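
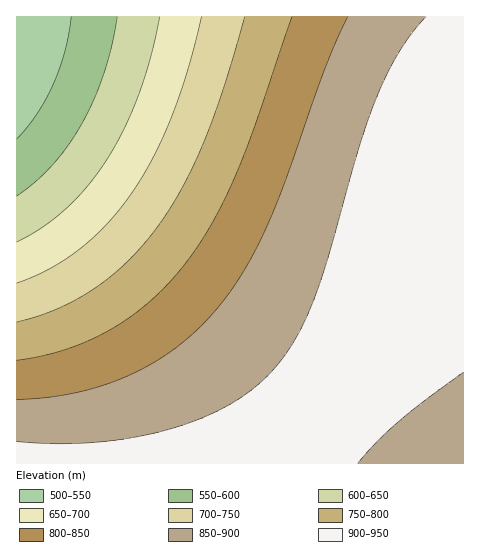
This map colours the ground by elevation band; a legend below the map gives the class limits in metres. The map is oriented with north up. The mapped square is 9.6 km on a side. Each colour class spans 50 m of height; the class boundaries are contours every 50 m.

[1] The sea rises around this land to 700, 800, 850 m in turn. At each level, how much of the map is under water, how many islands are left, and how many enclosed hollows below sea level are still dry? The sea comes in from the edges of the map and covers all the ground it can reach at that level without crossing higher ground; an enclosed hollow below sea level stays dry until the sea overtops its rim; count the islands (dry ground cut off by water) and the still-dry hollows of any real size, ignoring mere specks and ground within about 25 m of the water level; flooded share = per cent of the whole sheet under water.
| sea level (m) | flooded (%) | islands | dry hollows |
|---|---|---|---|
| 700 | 17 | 0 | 0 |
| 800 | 34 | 0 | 0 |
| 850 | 46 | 0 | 0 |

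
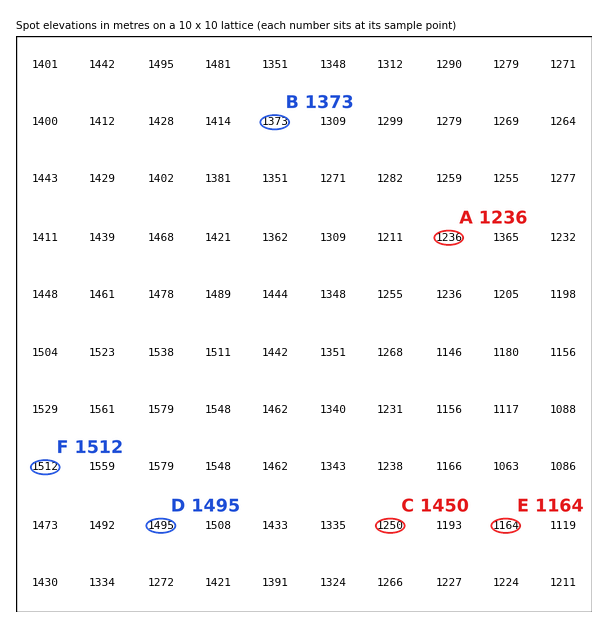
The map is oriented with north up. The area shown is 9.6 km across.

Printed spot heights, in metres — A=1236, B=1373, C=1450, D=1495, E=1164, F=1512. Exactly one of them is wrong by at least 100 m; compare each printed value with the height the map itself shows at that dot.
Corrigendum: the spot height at C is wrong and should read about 1250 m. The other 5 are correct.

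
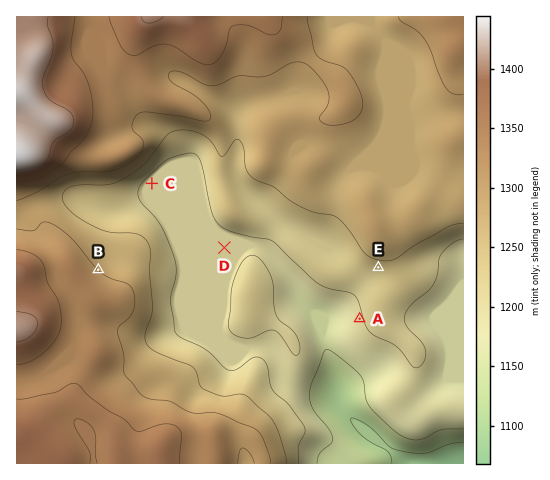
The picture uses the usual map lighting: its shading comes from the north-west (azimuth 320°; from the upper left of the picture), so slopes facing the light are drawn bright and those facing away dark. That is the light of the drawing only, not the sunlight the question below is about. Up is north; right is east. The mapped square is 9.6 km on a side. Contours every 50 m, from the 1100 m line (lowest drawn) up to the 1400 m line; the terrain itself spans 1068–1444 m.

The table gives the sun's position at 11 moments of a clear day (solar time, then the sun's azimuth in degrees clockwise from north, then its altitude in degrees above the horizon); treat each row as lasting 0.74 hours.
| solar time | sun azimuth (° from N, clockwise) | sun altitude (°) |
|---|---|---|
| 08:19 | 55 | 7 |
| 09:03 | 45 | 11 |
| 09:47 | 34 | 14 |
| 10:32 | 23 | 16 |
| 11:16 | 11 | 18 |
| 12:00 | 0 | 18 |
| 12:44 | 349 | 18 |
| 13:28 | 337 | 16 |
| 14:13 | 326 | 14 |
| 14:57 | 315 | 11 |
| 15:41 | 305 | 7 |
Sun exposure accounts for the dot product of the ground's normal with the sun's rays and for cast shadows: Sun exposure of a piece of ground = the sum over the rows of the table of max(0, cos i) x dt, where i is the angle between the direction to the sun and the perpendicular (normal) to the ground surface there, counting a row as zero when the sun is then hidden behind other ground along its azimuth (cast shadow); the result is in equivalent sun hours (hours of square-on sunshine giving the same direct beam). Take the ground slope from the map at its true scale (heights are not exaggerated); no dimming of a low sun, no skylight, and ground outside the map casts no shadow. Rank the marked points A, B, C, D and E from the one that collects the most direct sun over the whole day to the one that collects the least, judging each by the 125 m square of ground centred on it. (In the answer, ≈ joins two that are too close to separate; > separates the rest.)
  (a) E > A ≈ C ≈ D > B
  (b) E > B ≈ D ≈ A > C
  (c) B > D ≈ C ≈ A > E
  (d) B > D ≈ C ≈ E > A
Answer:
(c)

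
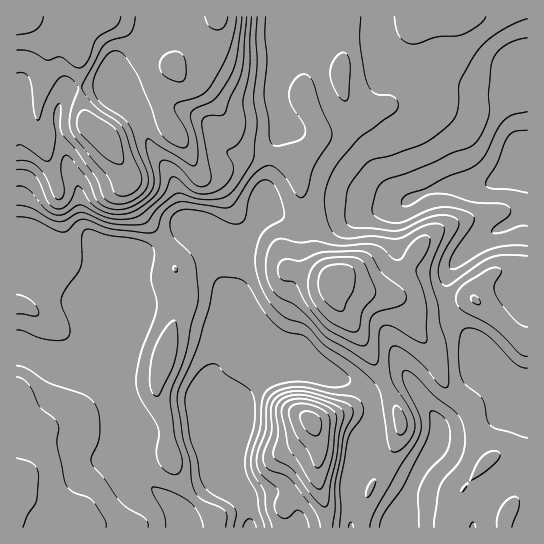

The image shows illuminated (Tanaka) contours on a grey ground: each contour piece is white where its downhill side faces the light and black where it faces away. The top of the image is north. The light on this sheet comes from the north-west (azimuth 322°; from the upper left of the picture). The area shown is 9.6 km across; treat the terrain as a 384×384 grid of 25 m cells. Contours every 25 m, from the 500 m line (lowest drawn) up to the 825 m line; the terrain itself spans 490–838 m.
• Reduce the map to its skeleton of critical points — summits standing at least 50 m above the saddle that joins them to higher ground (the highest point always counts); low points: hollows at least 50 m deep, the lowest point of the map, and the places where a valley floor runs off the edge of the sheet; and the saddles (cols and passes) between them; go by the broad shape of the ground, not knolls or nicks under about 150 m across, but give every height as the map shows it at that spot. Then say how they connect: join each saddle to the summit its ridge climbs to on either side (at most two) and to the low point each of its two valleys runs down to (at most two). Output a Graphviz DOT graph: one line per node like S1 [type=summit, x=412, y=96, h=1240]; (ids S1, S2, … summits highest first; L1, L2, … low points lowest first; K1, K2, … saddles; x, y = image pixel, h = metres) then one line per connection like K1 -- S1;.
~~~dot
graph terrain {
  S1 [type=summit, x=19, y=17, h=838];
  S2 [type=summit, x=311, y=422, h=735];
  S3 [type=summit, x=334, y=277, h=712];
  S4 [type=summit, x=17, y=482, h=665];
  L1 [type=low, x=519, y=165, h=490];
  L2 [type=low, x=250, y=527, h=518];
  L3 [type=low, x=397, y=523, h=534];
  K1 [type=saddle, x=309, y=219, h=615];
  K2 [type=saddle, x=254, y=229, h=592];
  K3 [type=saddle, x=447, y=306, h=591];
  K4 [type=saddle, x=373, y=402, h=587];
  K5 [type=saddle, x=33, y=349, h=584];
  K6 [type=saddle, x=229, y=355, h=551];
  K1 -- S1;
  K1 -- S3;
  K1 -- L1;
  K2 -- S1;
  K2 -- S3;
  K2 -- L1;
  K2 -- L2;
  K3 -- S3;
  K3 -- L1;
  K3 -- L3;
  K4 -- S2;
  K4 -- L2;
  K4 -- L3;
  K5 -- S1;
  K5 -- S4;
  K5 -- L2;
  K6 -- S1;
  K6 -- S2;
  K6 -- L2;
}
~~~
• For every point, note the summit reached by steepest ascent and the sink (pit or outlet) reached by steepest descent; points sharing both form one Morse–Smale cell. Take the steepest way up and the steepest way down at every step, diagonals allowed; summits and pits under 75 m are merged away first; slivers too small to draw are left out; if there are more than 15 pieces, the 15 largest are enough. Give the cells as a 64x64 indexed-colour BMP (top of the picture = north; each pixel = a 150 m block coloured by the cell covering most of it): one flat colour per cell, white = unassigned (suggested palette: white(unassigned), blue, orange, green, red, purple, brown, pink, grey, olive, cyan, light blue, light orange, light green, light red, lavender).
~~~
<image width="64" height="64" href="data:image/bmp;base64,Qk12CAAAAAAAAHYAAAAoAAAAQAAAAEAAAAABAAQAAAAAAAAIAAATCwAAEwsAABAAAAAAAAAA////ALR3HwAOf/8ALKAsACgn1gC9Z5QAS1aMAMJ34wB/f38AIr28AM++FwDox64AeLv/AIrfmACWmP8A1bDFAFVVVVVVVVVVVVVREREREzMzMzMzM0REREREREREREREVVVVVVVVVVVVVVERERETMzMzMzMzRERERERERERERERVVVVVVVVVVVVVERERERMzMzMzMzNERERERERERERERFVVVVVVVVVVVVEREREREzMzMzMzM0REREREREREREREVVVVVVVVVVVVEREREREzMzMzMzMzRERERERERERERERVVVVVVVVVVRERERERETMzMzMzMzNERERERERERERERFVVVVVVVVVVERERERETMzMzMzMzM0REREREREREREREVVVVVVVVVVERERERERMzMzMzMzMzRERERERERERERERVVVVVVVVVUREREREREzMzMzMzMzM0RERERERERERERFVVVVVVVVVRERERERETMzMzMzMzMzREREREREREREREVVVVVVVVVVERERERERMzMzMzMzMzM0RERERERERERERVVVVVVVVVURERERERMzMzMzMzMzMzRERERERERERERFVVVVVVVVVREREREREzMzMzMzMzMzNEREREQiIiREREVVVVVVVVVREREREREzMzMzMzMzMzMzRERERCIiIiRERVVVVVVVVVERERERETMzMzMzMzMzMzNERERCIiIiIkRFVVVVVVVVERERERERMzMzMzMzMzMzM0RERCIiIiIiJEVVVVVVVVURERERERMzMzMzMzMzMzM0RERCIiIiIiIiRVVVVVVVUREREREREzMzMzMzMzMzMyIkREIiIiIiIiIlVVVVVVURERERERETMzMzMzMzMzMiIiIkIiIiIiIiImVVVVUREREREREREREzMzMzMzMyIiIiIiIiIiIiIiJmZVVVERERERERERERERMzMzMzMiIiIiIiIiIiIiIiJmZlURERERERERERERERETMyIiIiIiIiIiIiIiIiIiJmZmERERERERERERERERERESIiIiIiIiIiIiIiIiIiJmZmYRERERERERERERERERERIiIiIiIiIiIiIiIiIiJmZmZhERERERERERERERERERIiIiIiIiIiIiIiIiIiJmZmZmEREREREREREREREREREiIiIiIiIiIiIiIiIiJmZmZmYRERERERERERERERERESIiIiIiIiIiIiIiIiJmZmZmZhERERERERERERERERERIiIiIiIiIiIiIiIiImZmZmZmERERERERERERERERERIiIiIiIiIiIiIiIiIiZmZmZmYRERERERERERERERERIiIiIiIiIiIiIiIiIiJmZmZmZhEREREREREREREREREiIiIiIiIiIiIiIiIiImZmZmZmERERERERERERERERESIiIiIiIiIiIiIiIiIiZmZmZmYRERERERERERERERERIiIiIiIiIiIiIiIiIiJmZmZmZhEREREREREREREREREiIiIiIiIiIiIiIiIiIiZmZmZmERERERERERERERERESIiIiIiIiIiIiIiIiIiImZmZmYRERERERERERERERERESIiIiIiIiIiIiIiIiIiJmZmZhEREREREREREREREREREiIiIiIiIiIiIiIiIiIiJmZmERERERERERERERERERERIiIiIiIiIiIiIiIiIiIiJmYREREREREREREREREREREiIhESIiIiIiIiIiIiIiIiZhEREREREREREREREREREREREREREREiIiIiIiIiIiImERERERERERERERERERERERERERERERERIiIiIiIiIiIRERERERERERERERERERERERERERERERERIiIiIiIiIhEREREREREREREREREREREREREREREREREREiIiIiIiERERERERERERERERERERERERERERERERERERERERIiIRERERERERERERERERERERERERERERERERERERERERERERERERERERERERERERERERERERERERERERERERERERERERERERERERERERERERERERERERERERERERERERERERERERERERERERERERERERERERERERERERERERERERERERERERERERERERERERERERERERERERERERERERERERERERERERERERERERERERERERERERERERERERERERERERERERERERERERERERERERERERERERERERERERERERERERERERERERERERERERERERERERERERERERERERERERERERERERERERERERERERERERERERERERERERERERERERERERERERERERERERERERERERERERERERERERERERERERERERERERERERERERERERERERERERERERERERERERERERERERERERERERERERERERERERERERERERERERERERERERERERERERERERERERERERERERERERERERERERERERERERERERERERERERERERERERERERERERERERERERERERERERERERERERERERERERERERERERERERERERERERERERERERERERERERERERERERERERERERERERERERERERERERERERERERERERERERERERERERERERERERERERERERERERERERERERERERERERERERERERERERERERERERERERERERERERERERERERERERERERERERERERERERERERERERERERERERERERERERERERERERERERERERERER"/>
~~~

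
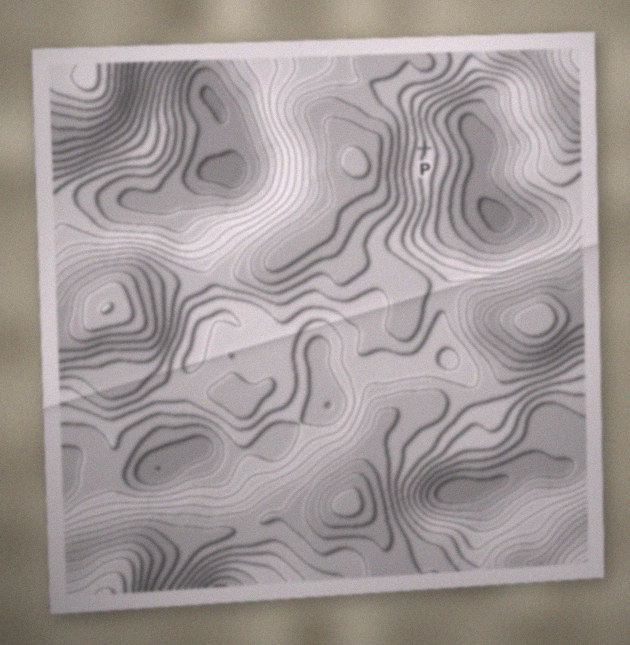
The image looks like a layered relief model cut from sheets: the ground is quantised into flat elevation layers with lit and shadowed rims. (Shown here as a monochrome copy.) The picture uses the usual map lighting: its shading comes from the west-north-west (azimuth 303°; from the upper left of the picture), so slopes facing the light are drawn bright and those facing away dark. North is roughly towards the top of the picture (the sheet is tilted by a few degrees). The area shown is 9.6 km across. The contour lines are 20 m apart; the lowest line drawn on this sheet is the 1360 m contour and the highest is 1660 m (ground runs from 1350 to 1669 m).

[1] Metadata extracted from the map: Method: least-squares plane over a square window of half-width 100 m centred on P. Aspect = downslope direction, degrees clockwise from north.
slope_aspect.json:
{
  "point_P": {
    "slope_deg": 6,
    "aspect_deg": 98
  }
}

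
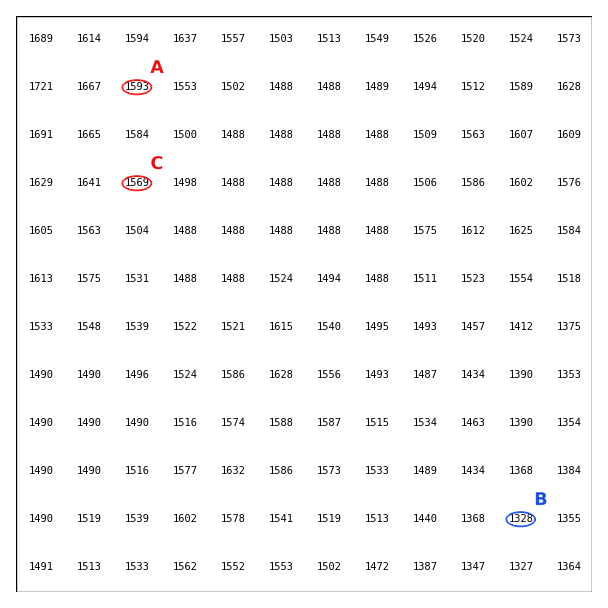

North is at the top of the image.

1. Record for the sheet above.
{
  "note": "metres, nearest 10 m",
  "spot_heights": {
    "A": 1590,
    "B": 1330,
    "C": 1570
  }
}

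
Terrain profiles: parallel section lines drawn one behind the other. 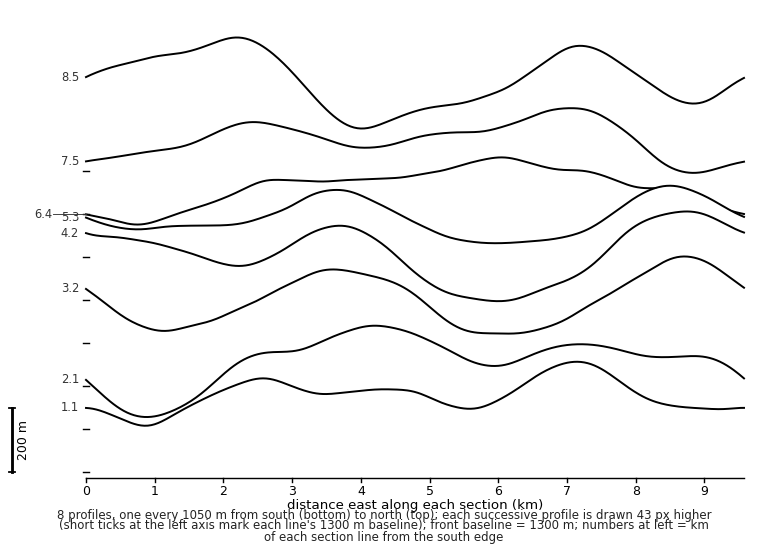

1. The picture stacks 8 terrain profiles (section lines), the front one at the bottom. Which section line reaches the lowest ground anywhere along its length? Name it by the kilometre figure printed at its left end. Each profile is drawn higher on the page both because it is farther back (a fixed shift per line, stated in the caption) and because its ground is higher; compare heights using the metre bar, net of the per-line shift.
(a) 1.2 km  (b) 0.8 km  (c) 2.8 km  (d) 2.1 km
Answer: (d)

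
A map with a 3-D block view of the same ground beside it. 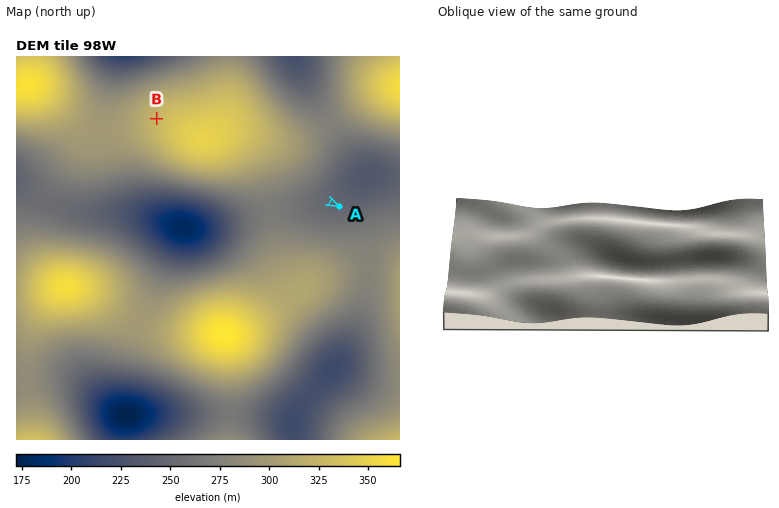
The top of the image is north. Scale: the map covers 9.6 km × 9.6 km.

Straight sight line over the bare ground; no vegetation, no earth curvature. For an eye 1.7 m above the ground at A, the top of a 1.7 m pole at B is hidden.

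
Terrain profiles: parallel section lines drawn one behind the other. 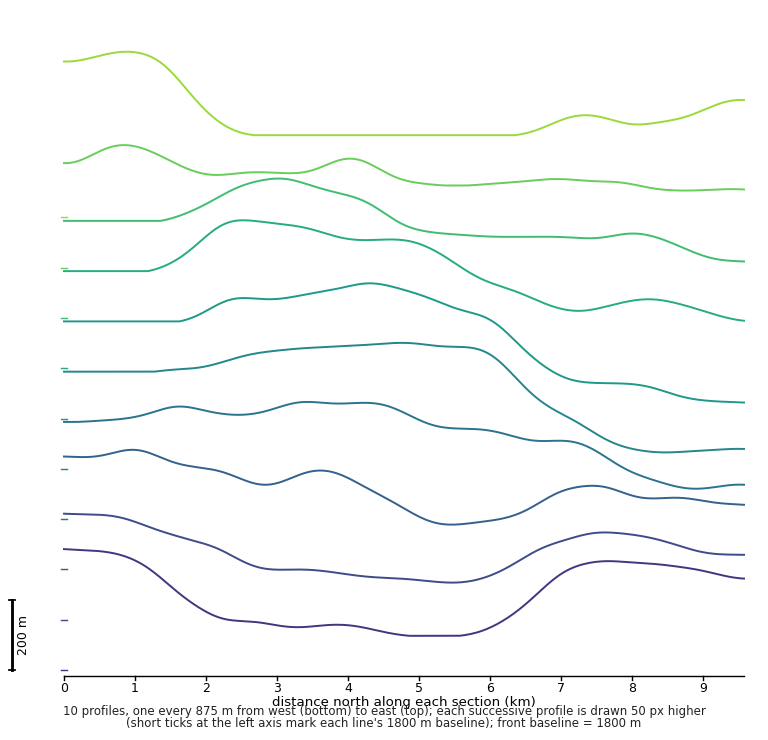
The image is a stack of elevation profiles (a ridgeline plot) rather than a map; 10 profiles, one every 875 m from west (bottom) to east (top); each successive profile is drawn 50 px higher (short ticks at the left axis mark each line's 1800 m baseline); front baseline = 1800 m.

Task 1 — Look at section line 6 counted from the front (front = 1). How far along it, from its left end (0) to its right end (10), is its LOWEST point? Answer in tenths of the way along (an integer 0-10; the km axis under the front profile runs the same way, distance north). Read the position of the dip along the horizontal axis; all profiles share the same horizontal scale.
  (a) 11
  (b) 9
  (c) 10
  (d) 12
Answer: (c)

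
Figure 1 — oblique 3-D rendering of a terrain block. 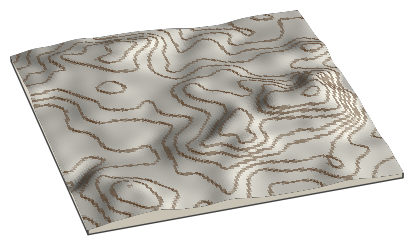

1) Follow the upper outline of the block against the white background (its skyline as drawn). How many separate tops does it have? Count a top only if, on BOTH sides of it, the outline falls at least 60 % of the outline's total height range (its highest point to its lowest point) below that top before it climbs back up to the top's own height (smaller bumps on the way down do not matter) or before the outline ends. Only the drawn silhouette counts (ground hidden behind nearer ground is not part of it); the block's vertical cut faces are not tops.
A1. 0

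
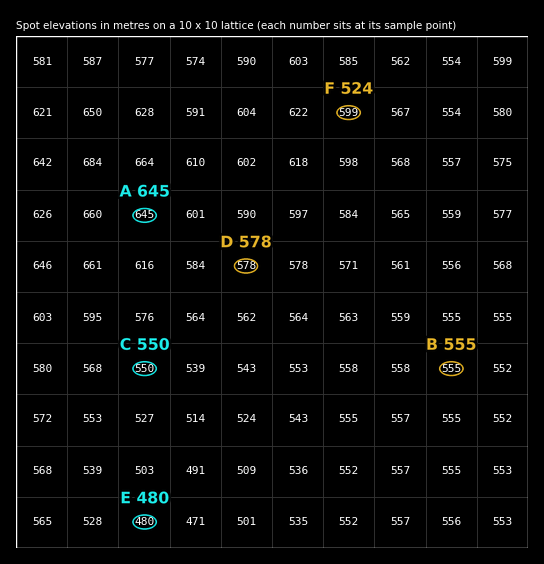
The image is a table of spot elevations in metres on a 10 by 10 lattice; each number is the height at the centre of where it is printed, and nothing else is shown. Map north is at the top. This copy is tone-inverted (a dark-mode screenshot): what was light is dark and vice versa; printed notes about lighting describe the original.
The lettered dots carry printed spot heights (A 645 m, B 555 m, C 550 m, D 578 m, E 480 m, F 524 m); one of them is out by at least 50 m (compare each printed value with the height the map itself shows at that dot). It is F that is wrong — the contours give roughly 599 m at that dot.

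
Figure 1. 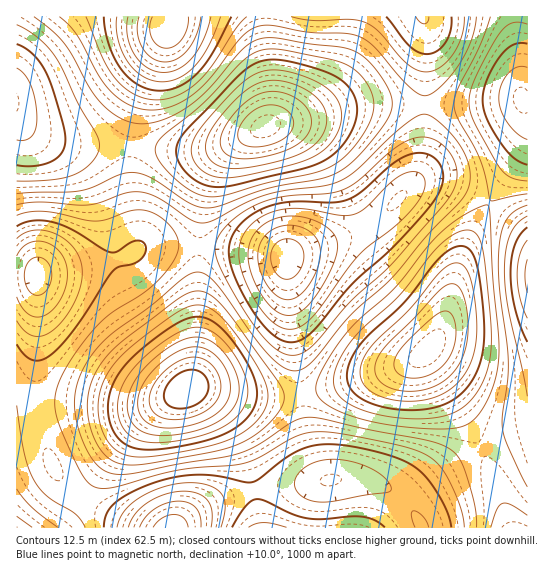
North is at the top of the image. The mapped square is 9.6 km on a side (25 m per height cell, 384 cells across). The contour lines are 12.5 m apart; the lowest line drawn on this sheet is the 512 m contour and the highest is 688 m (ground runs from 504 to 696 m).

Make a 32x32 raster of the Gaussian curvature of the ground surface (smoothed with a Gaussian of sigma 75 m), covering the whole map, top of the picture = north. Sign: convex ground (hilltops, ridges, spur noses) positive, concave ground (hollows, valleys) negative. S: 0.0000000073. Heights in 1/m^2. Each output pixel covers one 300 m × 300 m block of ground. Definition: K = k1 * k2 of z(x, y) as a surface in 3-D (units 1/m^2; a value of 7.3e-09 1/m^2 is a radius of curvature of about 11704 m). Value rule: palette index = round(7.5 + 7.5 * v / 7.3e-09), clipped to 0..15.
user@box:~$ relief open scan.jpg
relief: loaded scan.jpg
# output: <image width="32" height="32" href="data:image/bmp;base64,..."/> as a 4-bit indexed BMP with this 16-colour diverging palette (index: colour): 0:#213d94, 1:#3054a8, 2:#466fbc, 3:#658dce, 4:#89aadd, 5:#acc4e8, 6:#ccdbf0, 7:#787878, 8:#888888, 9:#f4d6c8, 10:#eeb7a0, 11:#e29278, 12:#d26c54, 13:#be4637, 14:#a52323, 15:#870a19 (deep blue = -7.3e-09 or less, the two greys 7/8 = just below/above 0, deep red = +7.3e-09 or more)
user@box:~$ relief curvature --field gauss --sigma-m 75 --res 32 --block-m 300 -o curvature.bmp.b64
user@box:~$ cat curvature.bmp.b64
<image width="32" height="32" href="data:image/bmp;base64,Qk12AgAAAAAAAHYAAAAoAAAAIAAAACAAAAABAAQAAAAAAAACAAATCwAAEwsAABAAAAAAAAAAlD0hAKhUMAC8b0YAzo1lAN2qiQDoxKwA8NvMAHh4eACIiIgAyNb0AKC37gB4kuIAVGzSADdGvgAjI6UAGQqHAHh2Q0j/+kI0eJh2ZnmpZEZ4hjEVz+kxJGmZdmZ4h2ZWiZdBE4zIMSRpqod3iId3d4mXUhNYl0I1eaqYiJh3d3eIh2REZ3ZDRomamIiHZWd3d3dmd4mYVFZ4iIiHdlRWd3dmZ4rN7JZVVVZnd3ZERnh2ZmeL7//oQhIjV4mHZEV3ZmZmet//+0AAA2iruoZVZ2ZmZmi///xRABN5vN25dVVVZ3Zmi+/7ZDNFirvN3JZEVnd3Z3iJqHd3Z4mZm82nRGd3d3d2VWeJqYh4h3isuFWph3d4h0NGirqYd3d3m6h47qdmeIdTNYvLl3eId4qYjP/HVniXUyWc7JdniIibl47/xkV4mFIUn/+mVoh4q4V+/7ZFeahAAp//pUV4eJpiO8yVRXmpUAGf/5QkeId3MAZ4dWaJqFIBfv1yE2mYdAACZ3d3iIh1M1m5UiR6uoUQA3h4h3ZneHZndlRVesynQjaZiIdlRXmpiId3d4m8uXVomYd3ZDNYq8y6mYd3iZmHiZh3d2QiNpz//KmHZVVneImId3dkIjWL//yYd2UyNXmZmHd2VERWes7ah3d1MSR6uph3dlV4mHiaqHZ4hkMkeruYiHZovdp2eIh3eIdmZnmqmIh3ev/7dVZ3d3iIiqmHmYh3dnv//HVWeHd4d5zbdnh3dlVr//tkRXiHd2ec2nVW"/>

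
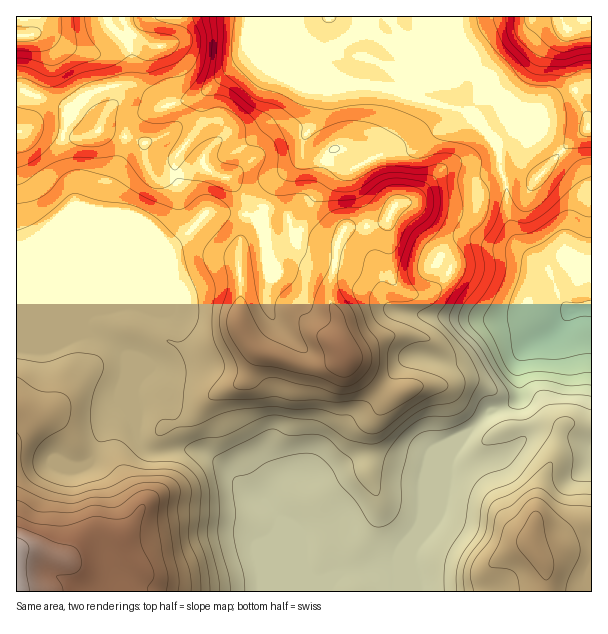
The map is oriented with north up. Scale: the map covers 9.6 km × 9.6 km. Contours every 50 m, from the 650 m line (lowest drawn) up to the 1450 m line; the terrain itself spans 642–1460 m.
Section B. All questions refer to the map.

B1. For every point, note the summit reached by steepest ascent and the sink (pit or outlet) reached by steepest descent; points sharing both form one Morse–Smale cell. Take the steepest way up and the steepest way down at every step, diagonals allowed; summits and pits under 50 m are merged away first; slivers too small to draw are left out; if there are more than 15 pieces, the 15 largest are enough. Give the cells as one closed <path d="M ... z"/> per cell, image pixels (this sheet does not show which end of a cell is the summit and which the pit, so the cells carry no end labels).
<path d="M450 16l-433 0-1 319 74-1 21 9 15 11 10 23-3 21 5 16-2 17 6 15 8 6 39-2-9-13-11-36-18-27-5-2-8 6 1-22 7-17 8-27-5-4-17-4-34 5 58-56 27-15 24-26 24 0 23 5 6-1 4-4 4-15 9-17 24-22 2-14 1 5 5 7 36 13 6 0 26-13 42-11 21-15 18-18 9 0 7 8 0-10 7-15 0-11-10-11-17-13-3-9z"/><path d="M462 110l-4 2-18 18-21 15-42 11-26 13-6 0-36-13-3-4-3-8-2 14-24 22-9 17-4 15-4 4-6 1-23-5-24 0-24 26-27 15-58 56 34-5 17 4 5 4-8 27-7 17 0 21 10-5 20 29 7 28 6 14 6 5 13 3 27 17 16 21 8 7 12 6 7-11 11-11 6-4 21-1 13-20 18-17 9-16 29-24 18-27 11-11 15-4 22 6 14 0 13-6 17-12 18-7 30 3 19-9 15-19-8-10-15-33-17-13-10-10-6-10-6-23-2-30-6-13-1-21-3-8-16-17z"/><path d="M90 334l-74 2 0 255 311 1 7-14-17 2-10-7-5-10-7-8-15-36-14-17-18-9-20-25-28-17-23-1-12 2-15 0-8-6-6-15 2-17-5-16 3-21-8-18-17-16z"/><path d="M591 308l-21 4-15 19-19 9-13 11-5 11 0 37-6 5-21 6-34 33-7 10-4 17-7 12-29 70 6 40 176-1z"/><path d="M521 337l-15 0-9 3-26 16-13 6-14 0-22-6-15 4-11 11-18 27-29 24-9 16-18 17-13 20-21 1-6 4-11 11-6 10 15 18 10 27 5 9 7 8 5 10 10 7 19-4-8 12 1 4 86-1 0-15-5-13 0-11 29-70 7-12 4-17 7-10 34-33 21-6 8-8-2-34 5-11 12-10z"/><path d="M591 16l-140 1 0 34 3 9 17 13 10 11 0 11-7 15 0 4 1 5 23 25 2 26 6 13 2 30 6 23 6 10 27 23 15 33 8 10 22-4z"/>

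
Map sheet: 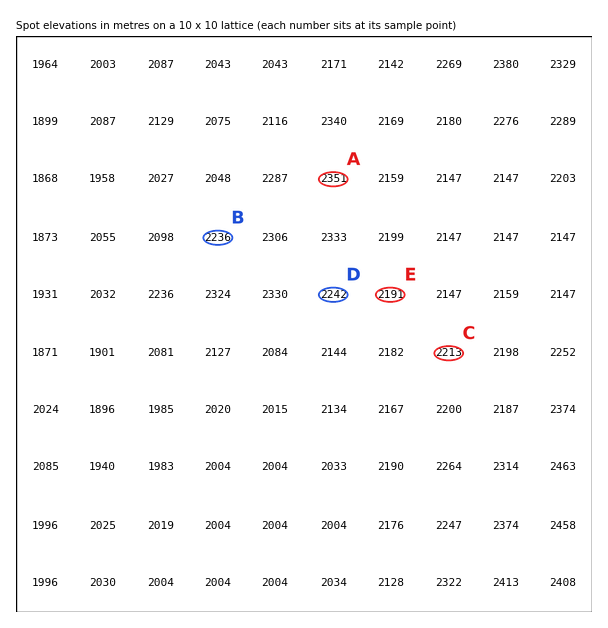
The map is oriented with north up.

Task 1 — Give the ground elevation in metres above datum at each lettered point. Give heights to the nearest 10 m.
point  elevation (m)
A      2350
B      2240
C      2210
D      2240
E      2190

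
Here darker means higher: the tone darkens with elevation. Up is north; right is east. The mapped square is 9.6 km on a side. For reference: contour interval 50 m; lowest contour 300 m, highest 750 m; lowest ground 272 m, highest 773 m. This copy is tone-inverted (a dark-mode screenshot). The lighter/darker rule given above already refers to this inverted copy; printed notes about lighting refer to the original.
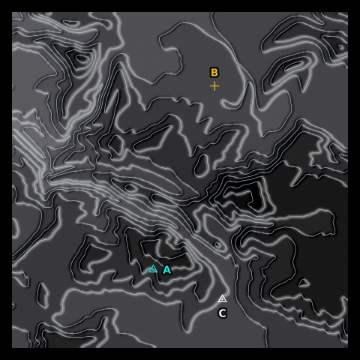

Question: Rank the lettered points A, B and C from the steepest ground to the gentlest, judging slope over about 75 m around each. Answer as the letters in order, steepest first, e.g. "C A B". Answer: A C B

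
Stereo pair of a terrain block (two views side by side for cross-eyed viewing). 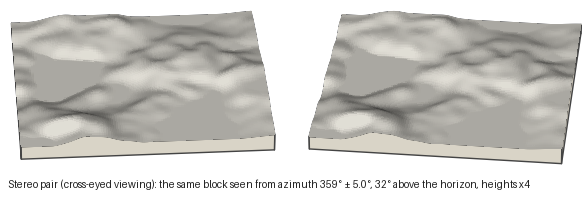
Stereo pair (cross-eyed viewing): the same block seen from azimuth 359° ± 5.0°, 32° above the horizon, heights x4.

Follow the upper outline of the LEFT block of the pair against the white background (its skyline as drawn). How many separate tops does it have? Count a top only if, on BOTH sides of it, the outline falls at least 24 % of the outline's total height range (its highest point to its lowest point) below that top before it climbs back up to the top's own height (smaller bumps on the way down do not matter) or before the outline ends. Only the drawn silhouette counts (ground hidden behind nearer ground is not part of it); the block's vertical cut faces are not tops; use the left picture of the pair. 0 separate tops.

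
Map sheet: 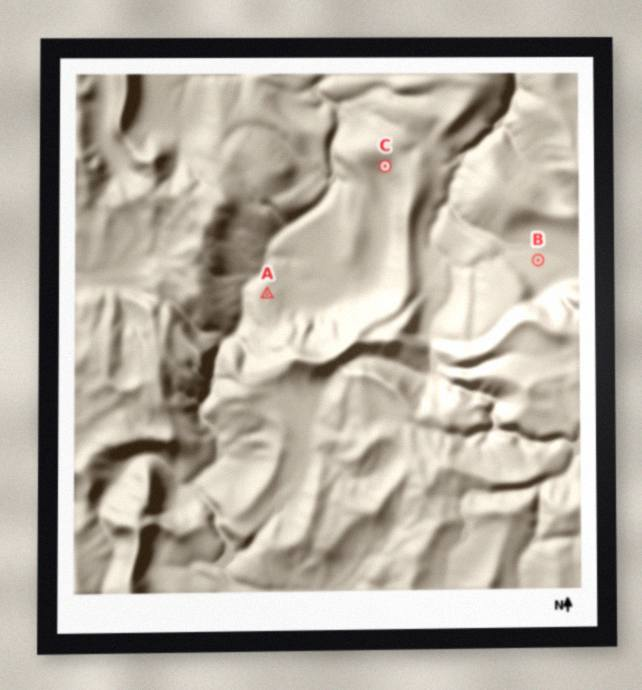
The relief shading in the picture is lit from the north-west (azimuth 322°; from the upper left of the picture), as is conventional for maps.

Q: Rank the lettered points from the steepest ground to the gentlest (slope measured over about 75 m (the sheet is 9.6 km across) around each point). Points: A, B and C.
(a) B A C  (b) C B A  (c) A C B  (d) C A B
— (d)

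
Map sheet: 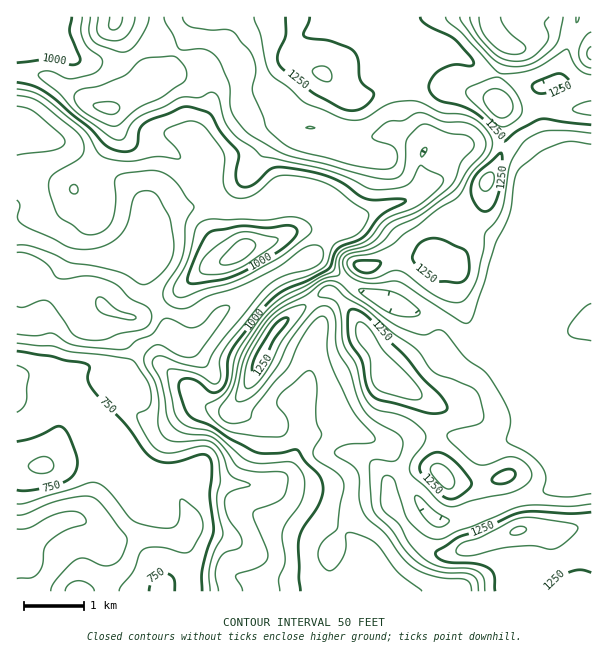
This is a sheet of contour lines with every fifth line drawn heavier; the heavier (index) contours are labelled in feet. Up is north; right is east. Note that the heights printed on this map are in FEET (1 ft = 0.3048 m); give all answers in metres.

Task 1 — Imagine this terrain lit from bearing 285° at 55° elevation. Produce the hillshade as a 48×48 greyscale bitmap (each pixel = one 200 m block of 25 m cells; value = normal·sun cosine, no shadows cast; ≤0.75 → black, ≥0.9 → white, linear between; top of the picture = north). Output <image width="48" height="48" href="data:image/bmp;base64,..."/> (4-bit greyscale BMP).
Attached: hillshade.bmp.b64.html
<image width="48" height="48" href="data:image/bmp;base64,Qk32BAAAAAAAAHYAAAAoAAAAMAAAADAAAAABAAQAAAAAAIAEAAATCwAAEwsAABAAAAAAAAAAAAAAABEREQAiIiIAMzMzAERERABVVVUAZmZmAHd3dwCIiIgAmZmZAKqqqgC7u7sAzMzMAN3d3QDu7u4A////AHiql2eJmHZ7yYiJmZh3d3d3ZWjLh3Znd3ial3eZmHaLyYiJqZh3d3eIdlaZh3dmd3eJmHeamHeLyoiZqph3d3mZh2VmZ3dmZ3eIh3eamHebyomaqph3d4qpmphmVmdlVnd4h3iZh3eKupmZqph3eJqnebqphmZlVVZnd4iYd2Z6y5mZmpmHiZl1aJq7unZ3dkRWd4mYdmZ6y5iImqmYmpdVd2eJu5h4iEQ0VomYdmZ6y5iImqqZq6ZGiFRWeIiIiWVDRXiIdmd6yoiJmqmau5ZYqFRWVFVniHZURWd3dmd5uod3mpmZq5d6qFV4dTRWd3dlVWd3d2VovJdVeZmImYirp0V5lkRWd4h2VmZ4mGRGq6hlWKmIiImrl1Voh1Znd4iGZmd5qXVFmodmVpmYiImZl1VnZmd3d4iHZmeJqphmiHZmVoiIiYiIdmZmVWd3d4iHZniZmrqImGVlVoh4mXd3dmVVVWd3d4iHZ4iInMuZqmRFZ4iJqXd2ZmVVVWd3d4iHeIh3nNuXnbQTV4may4dlVWZlVnd3d4iHeJhnrMp1n/gBRXma3JZUVmZlVnd3d3eHeId4u6h3rvwgJHmazIZEVnZmZ3d3d3Z3ZmZoqnaKzv5gFHmrunVFZmZmd3d3d2ZndlVVeHeJvf+yA2rMp1RWdmZmd3d3d2Zoh2VURGd4rO/4AEndpTRnh2Zmd3eIh2Z4iHd2Q1dmes/9YBfNkyV4iHZWd3eIiGZ4iIdmVWZVaK3/xzWqYkaIiHVGd3d4iWZ4iIZWeJdDRXre3Kh1NGiIh2Q1d3d3iGZniHZVebp0MjWbzOx0ZVaJh2MkZ3d3eGZmeHZmeL24UgA2is3clTWId3QTZ3d3d2ZWZ3d3d53slzABNp7/uGZ4d3UiV3d3iHZndmZnd5vcqoQhAmruy6mId3YyRnd3iIh4d1RWd4vLqqdmMkaaztuph3ZTRnd4iIiHd2RFZ4q6mZiIdUV4vey6l2dkNWd4iIiId3VFZ4mZiIeIh2Z3iru8yXd0I2d3iIiZh2VFZ4iHeHVnd3eIh3eb3KmEE2d3d4iZh2VFZ4mHeHQ1Z3eIh1VXrd2kAld3d4iZh2VVZ4iHipYjVmd3d2Q1es7WAVd3d4iJmHZlVnd3iqhUVmZ3dlMleJzaMkZnd3eImphlVmZniamHd3d3d2MliInMc0Vmd3d4mqlkRWZnmZmIh3d3d2U1eIishEVVZnd4mqhSNWZ4qpmHd3d3ZmZEZ2eqdEVWZneJqpdCI0VoqpiHd3d2VFZVd2eaY0V3ZniauodkQzRnm5iHd3eHVEVnd3iqYkaIiHeZqYh3ZURWiqiIiIh2ZlZniImpY0d4iHeHiZmIh1VWeZmYiYdlZnd3iIiYZVZ3d4h2eZmZl2ZmiImpmIdlVnd3iIiJdTNXmYiHiZiHiHdniImqiId2Znd3d4iqhTEmrHeImpdlZ4d3eImph3d3Znd3d4q6hlMUnHd4rLhTRoh3Z4mZh3d3d3d3eJu5ZWYzenZorMpTNol3d4iYh2Z3d3d3iJqnVXdTWA=="/>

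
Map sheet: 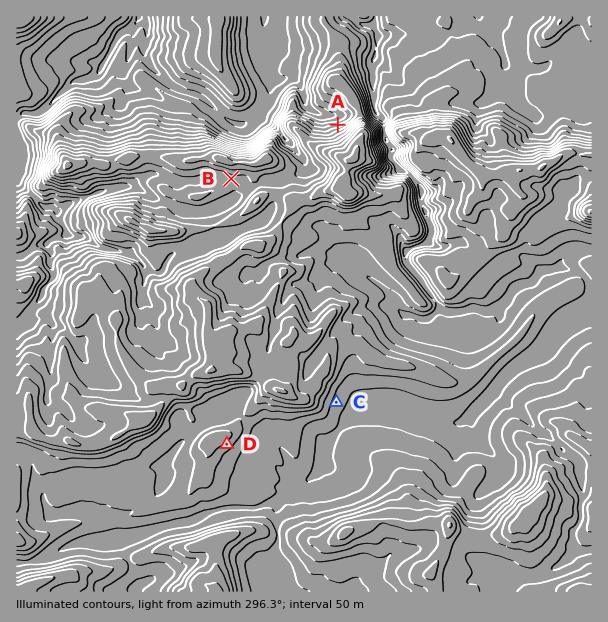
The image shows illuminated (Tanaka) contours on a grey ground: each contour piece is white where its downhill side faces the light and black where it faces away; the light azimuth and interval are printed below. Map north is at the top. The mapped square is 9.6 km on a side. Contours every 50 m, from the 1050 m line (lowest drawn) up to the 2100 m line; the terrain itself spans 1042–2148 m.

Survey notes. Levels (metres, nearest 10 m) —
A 1610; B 1770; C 1730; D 1890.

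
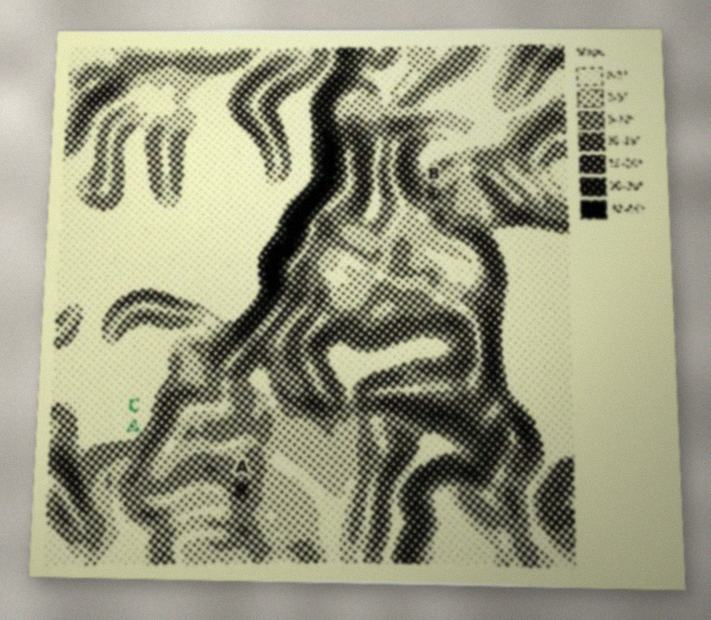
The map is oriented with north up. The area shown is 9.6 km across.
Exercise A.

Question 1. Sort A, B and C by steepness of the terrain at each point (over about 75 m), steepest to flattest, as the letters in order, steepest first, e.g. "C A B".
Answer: A B C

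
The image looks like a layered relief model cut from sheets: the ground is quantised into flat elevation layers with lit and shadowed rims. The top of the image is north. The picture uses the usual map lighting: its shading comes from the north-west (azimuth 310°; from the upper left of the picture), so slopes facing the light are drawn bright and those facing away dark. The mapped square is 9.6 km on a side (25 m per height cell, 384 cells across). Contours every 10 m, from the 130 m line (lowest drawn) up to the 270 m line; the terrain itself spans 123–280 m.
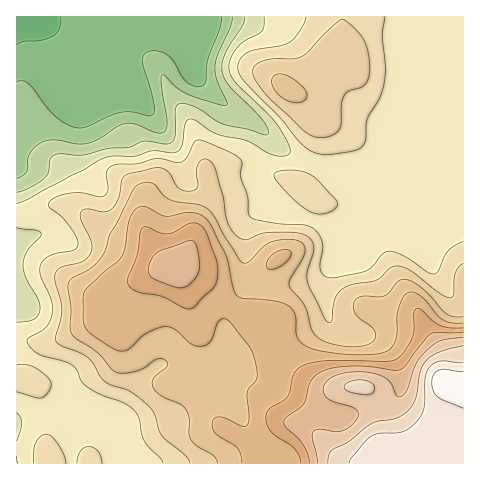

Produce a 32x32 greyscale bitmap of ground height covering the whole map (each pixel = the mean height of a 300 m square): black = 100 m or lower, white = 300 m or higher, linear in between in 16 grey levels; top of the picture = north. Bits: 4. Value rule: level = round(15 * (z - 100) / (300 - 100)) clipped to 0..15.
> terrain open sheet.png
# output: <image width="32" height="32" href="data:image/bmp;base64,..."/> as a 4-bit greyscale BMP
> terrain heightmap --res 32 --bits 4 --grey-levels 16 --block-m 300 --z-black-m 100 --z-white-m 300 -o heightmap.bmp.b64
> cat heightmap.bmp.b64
<image width="32" height="32" href="data:image/bmp;base64,Qk12AgAAAAAAAHYAAAAoAAAAIAAAACAAAAABAAQAAAAAAAACAAATCwAAEwsAABAAAAAAAAAAAAAAABEREQAiIiIAMzMzAERERABVVVUAZmZmAHd3dwCIiIgAmZmZAKqqqgC7u7sAzMzMAN3d3QDu7u4A////AFZmZmZmZneIiZmavMzMzN1WZmZmZnd4iImZq7vMzMzdVmZmZmZ3iIiJmqqrvMzMzFZmZmZnd4iIiZqqqru7zM1mZmZmZ3iIiImZqqu7u7zdZmZmd3eIiIiImZq7u7q83WZmZ3d3iIiIiJmaqrqqvN1mZmeIiIiIiIiZmZmZmavMZnd4iIiIiIiImYiHeImau2ZniJmIiJmIiZiHd3eImqlVZ4mZmImZiJmYh3eIiJmIVWeImZmZmZiIiHd3iIiYd1VniJmZmqmYiIh3Z3d4h3dWd4iJmqqpmIiIdmZmd3ZnVmZ3iJqqqph4iHZmZmZmZ1VmZ4iZqqmHd4iGZmZmZmZVVmd4mZmZh3d3dmZmZmZmZmZ3eJmImHZmZmZmZmZmZlZmdmeIiId2ZmZmZmZmZmZVZmZniHd3dmZmZmZmZmZmRFVWZ3d3d3ZmZmZmZmZmZkRVVWZmZmd2ZmZmZmZmZmZERERVVVVmZmVVZmZmZmZmNEMzRERFZlVVVmd3ZmZmZjMzMzRDRVVERFZ3d2ZmZmYzMyIjM0RUREVnd3dmZmZmMzIiIiNEQ0RWeId3dmZmZjMiIiIjQzNFZ4h3d3dmZmYzIiIiM0MjRmd3d3d3ZmZmIiIiIjMzI0VmZnd3d2ZmZiIiIiIiIiI0VWZnd3ZmZmYiIjMyIiIiNFVmZnd2ZmZm"/>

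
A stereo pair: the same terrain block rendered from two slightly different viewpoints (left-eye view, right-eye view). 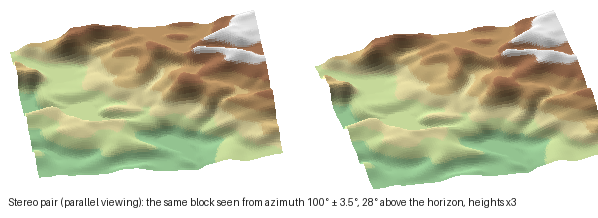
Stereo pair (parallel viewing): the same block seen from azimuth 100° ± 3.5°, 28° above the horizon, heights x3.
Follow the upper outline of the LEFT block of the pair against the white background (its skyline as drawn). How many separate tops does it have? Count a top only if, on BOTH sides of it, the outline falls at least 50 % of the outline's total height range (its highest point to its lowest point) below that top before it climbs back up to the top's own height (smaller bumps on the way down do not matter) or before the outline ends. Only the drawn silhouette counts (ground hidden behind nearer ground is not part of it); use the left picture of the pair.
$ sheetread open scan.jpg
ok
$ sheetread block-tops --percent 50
0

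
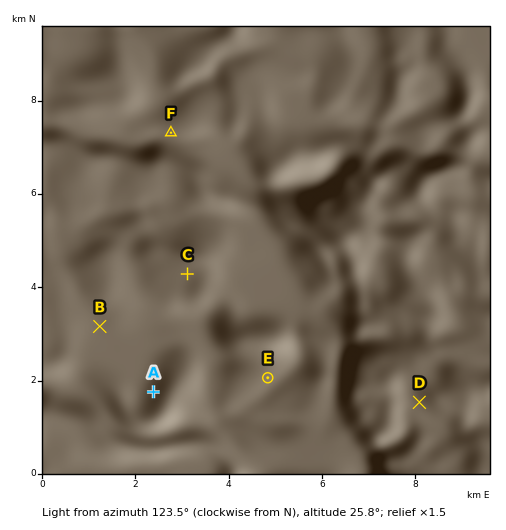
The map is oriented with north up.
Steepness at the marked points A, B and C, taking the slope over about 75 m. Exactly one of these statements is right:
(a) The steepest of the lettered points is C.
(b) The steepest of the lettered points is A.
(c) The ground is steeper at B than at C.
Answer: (b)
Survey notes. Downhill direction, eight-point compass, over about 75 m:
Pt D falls SW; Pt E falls S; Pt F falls SW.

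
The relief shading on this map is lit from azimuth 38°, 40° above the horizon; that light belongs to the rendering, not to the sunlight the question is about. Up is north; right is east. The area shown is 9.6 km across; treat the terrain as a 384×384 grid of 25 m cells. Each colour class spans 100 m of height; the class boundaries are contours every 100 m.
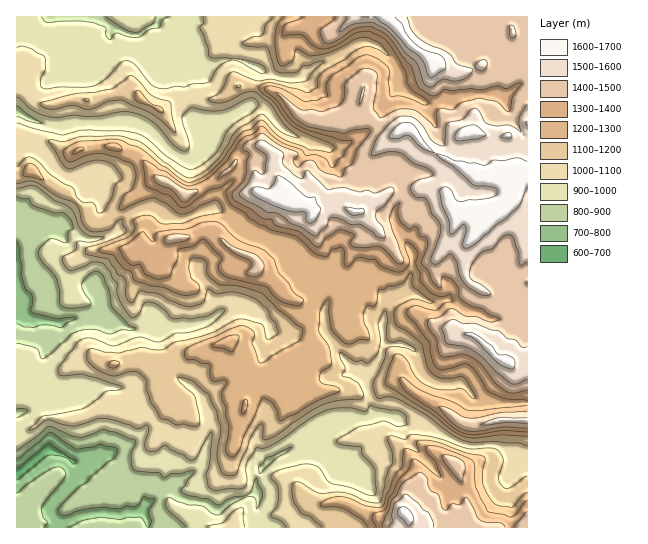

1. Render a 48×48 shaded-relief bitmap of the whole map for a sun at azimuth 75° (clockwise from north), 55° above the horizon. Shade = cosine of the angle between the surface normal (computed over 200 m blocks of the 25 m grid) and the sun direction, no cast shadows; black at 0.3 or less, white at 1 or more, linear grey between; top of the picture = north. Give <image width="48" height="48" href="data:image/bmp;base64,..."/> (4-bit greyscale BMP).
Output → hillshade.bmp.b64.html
<image width="48" height="48" href="data:image/bmp;base64,Qk32BAAAAAAAAHYAAAAoAAAAMAAAADAAAAABAAQAAAAAAIAEAAATCwAAEwsAABAAAAAAAAAAAAAAABEREQAiIiIAMzMzAERERABVVVUAZmZmAHd3dwCIiIgAmZmZAKqqqgC7u7sAzMzMAN3d3QDu7u4A////AMzdmavMvLmHiqnOyZiYiqZDNJ3ty927l83bm8u7u5iJvciduJiImoeoIb7uy97bhMzbiaq7u6esupqruHeJmr3YAK3dy9/shIrMuJu7u6uoiJmsx2esy7zHAH3du+/tqHis3ImruqqoeIiux3m93cy3MUvtmu/su5mL3Jmpmaqal1fO2Yq83LuoZEnZbP/su7yrypmoeJqZqUbN26qry6qphWqVrN7tzLrKZ5qoZpqpulTNybu6qqqpd5h7zdvLqdunR5qXd3qqu3StuavKmrupm6q8ozVlVKunaaqHeZiqvIOMyau7qru7vLuiAHmHZZmau7qYm5iqzXN82pqqu6qrupYATMmKu6u6qqmbu5is3GWM25q6mYiqhzAp3cuqqqzLuqmrqYnN2mec26u7u7zZdCjczLh2eczLuqmJmIvcqImbyqvM3d7HVq7cunVEedy5qYZpqazKl4qryrvM3d23SN6WiXMkm925iIecy8yoiYm926u8zuupaNxEiVEozc3Jd4u6q8uYmqq966qr3rmrqtgUd0Sc3czLh5zKmsqIh3re7Kma3Iq92oQiV4vd3cu8qazLq8qqqGWd7aiLyYzet2Q1es3d3Luqqru3ermaq6iLymaMyK3ulWaIm8zLuniZmruEa7h3m8u7hUetya3cpnq5nKeLuniYi9xye4VXrLmWQlrNypzMy5qXhWm8uomYnNtiZ1V63ZZURq3dypvNu6U4lXvLqniYi8lCNWi96mVmnN3cuZzbmZVJh7y7u3iHiqcRR4ve2FeZvu3Mqau5eLdJmby7u3iImIdDervduHeb3ty4epmYaug5qby7uombp3dni8m7uWnd3cpji4eInudWmazLqaq7p3m3R6ic263tuWQTq5d43qh2eavMqau6cjm6Z8ypic3YUzNIy3aM7YmGaqvLvKmIUouqqryYu7pjJFaL24ne65mGe7q8zYh1SLyXrKYlrKUSRorN28zN3JmGrLurzYYkvcuXiXRK7aUki6zd3MzLzKiZzbqqvISN7LuoZEnshauDeq3c3Kq7zKmquoq6vGv9qbqXZJzNoxenec7M7Ii8y6qpiKy6vIvXSKhlet3duTBpeN7b3IaLupmJvLu7vLuVWcuc3d66y3EVe93dyWVoqpi9yqu8zaqrl5mbzdp826QSfc3GRHhleZzsaLvM3t3curu7zJWe27lUbOUBV5qpV77qaL3burl4mZq7pzbuy6qne0A6urvMl63Zma3chDSKqIq5ZI3tqZq7kwTLqZnOyry5qJzcloq6mrzKe+zMqpqpQGzbmHjO7clquqvLmLzLu6mJrey7u4abmby4Voi+7XJZiaq7q8zMzLuYvdy7uoe9yau3Voiu/UBJvMzLu8zMu7ypvcu7uqrMpUnKl2et6QBN/bzcuszMu7zLu7zLqZqplVu3iaecoAW97bvMqszLu7zLu7zLmZmqpmqWaJu4AF7dy7u6q7u7vM3buru6mqqrpkiYebhSA+7cu7uqq83bu8uXi9upmqu7p1eZqHQxLP7Luqq6uw=="/>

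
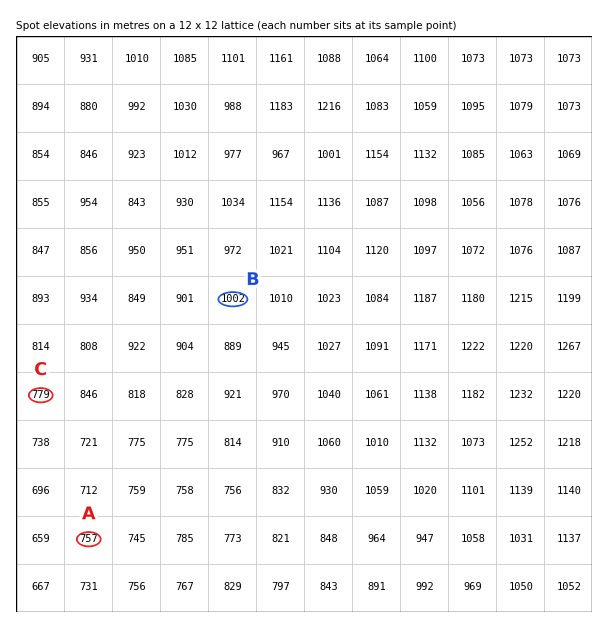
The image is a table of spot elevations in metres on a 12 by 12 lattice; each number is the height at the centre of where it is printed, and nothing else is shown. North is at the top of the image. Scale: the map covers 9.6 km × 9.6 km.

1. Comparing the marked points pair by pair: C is higher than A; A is lower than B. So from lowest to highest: A C B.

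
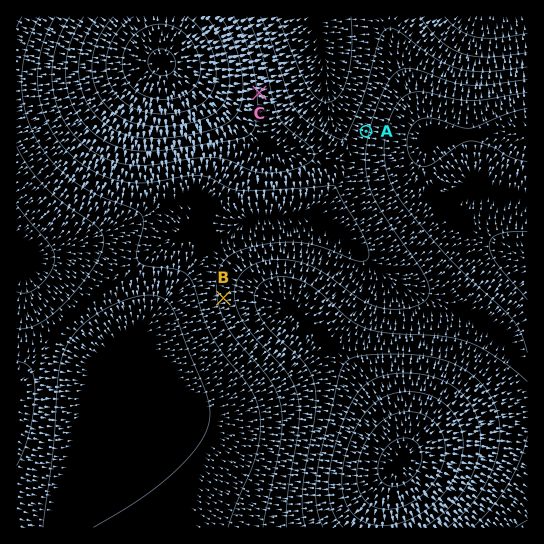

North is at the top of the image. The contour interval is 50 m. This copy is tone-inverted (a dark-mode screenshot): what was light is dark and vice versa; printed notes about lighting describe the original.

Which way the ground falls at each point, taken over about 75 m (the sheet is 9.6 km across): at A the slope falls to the W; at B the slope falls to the W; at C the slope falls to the E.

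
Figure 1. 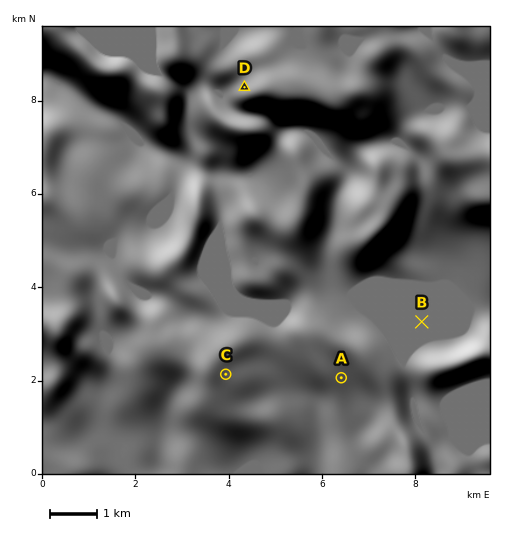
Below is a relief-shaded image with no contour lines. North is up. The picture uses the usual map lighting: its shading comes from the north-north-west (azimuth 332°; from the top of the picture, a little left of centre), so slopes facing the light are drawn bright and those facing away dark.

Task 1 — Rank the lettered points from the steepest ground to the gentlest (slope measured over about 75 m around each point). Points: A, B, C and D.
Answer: D C A B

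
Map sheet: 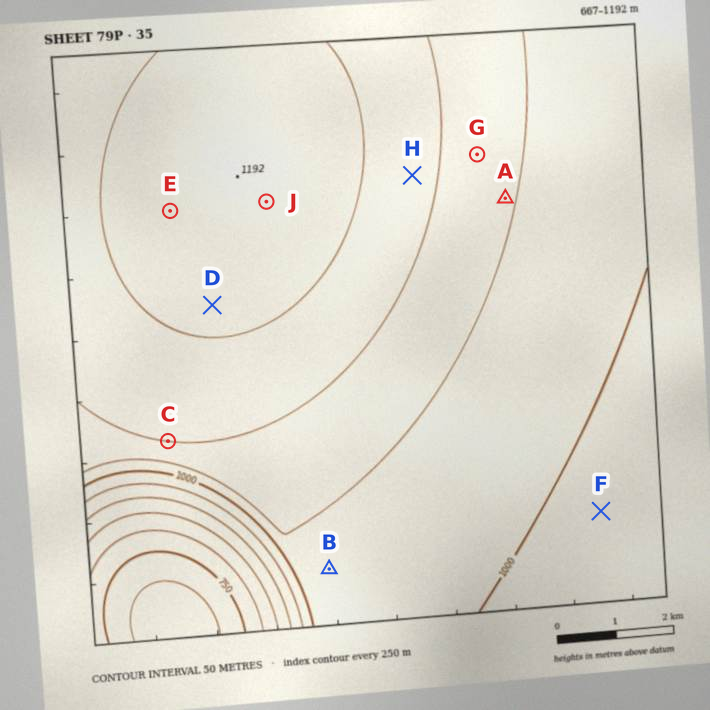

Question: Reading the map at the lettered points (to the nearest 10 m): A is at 1060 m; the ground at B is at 1030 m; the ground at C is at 1100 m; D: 1160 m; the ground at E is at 1180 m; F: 990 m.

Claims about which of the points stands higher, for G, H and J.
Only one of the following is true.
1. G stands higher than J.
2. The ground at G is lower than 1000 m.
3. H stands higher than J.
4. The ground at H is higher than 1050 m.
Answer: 4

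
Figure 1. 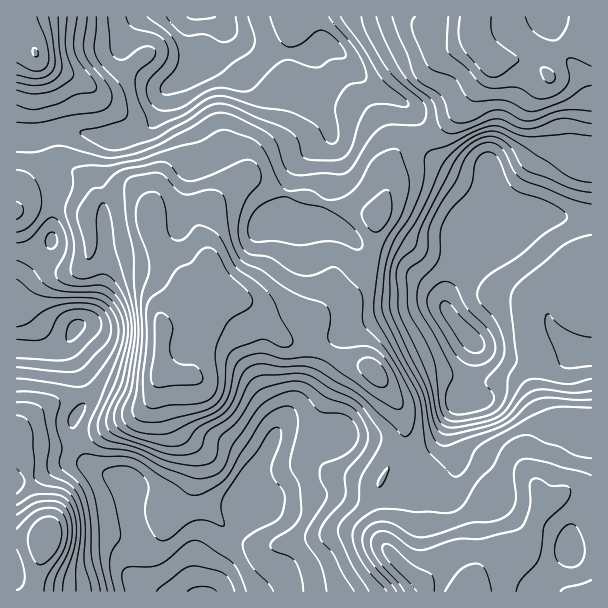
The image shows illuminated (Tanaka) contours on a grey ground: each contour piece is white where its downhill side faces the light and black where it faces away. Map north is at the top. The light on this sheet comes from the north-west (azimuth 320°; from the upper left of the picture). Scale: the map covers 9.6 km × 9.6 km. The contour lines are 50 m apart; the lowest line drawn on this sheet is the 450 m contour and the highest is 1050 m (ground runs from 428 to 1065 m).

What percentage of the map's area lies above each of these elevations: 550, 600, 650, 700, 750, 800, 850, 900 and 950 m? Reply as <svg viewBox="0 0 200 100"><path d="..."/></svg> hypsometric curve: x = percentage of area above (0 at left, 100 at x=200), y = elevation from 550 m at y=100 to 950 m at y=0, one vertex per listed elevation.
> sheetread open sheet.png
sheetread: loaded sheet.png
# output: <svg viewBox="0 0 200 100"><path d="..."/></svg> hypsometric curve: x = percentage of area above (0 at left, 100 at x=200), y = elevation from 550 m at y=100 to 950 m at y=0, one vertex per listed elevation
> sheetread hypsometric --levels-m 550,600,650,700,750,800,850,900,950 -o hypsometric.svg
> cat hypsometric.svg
<svg viewBox="0 0 200 100"><path d="M183 100l-19-12-23-13-18-13-17-12-20-12-24-13-18-13-17-12"/></svg>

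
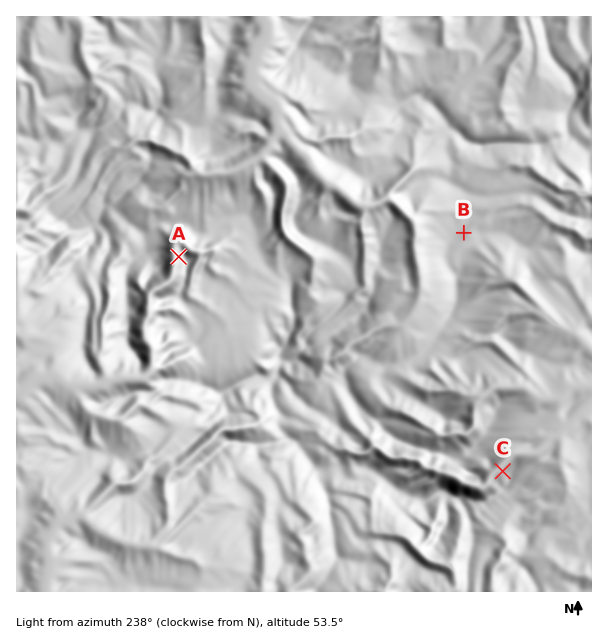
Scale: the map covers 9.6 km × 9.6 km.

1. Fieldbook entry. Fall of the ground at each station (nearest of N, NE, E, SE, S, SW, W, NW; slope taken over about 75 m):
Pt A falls W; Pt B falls E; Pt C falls NW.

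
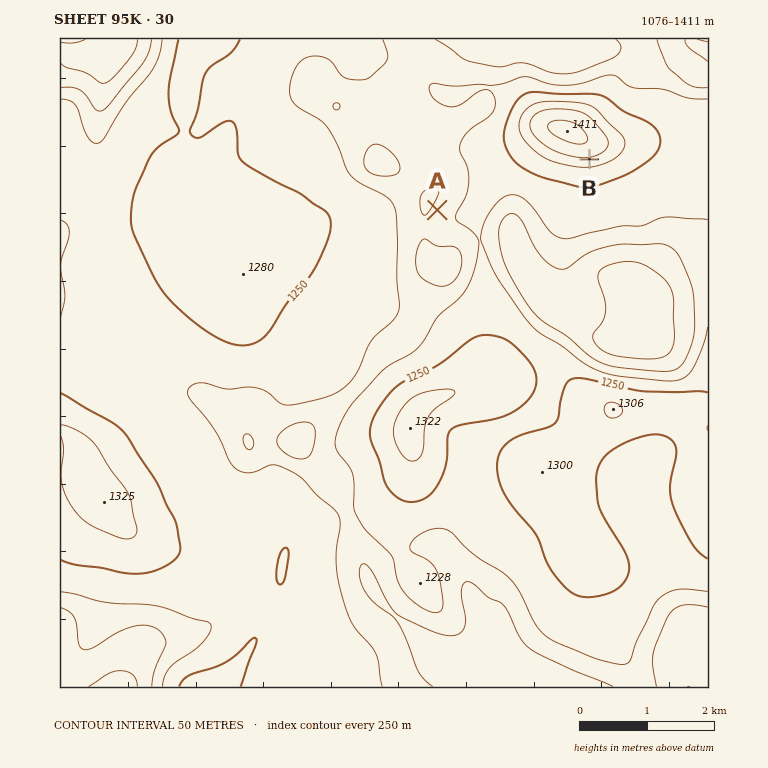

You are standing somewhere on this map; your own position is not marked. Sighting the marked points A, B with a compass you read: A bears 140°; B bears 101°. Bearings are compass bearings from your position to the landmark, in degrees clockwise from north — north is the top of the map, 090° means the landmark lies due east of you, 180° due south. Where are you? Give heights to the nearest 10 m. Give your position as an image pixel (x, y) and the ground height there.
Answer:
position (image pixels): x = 357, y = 114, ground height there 1190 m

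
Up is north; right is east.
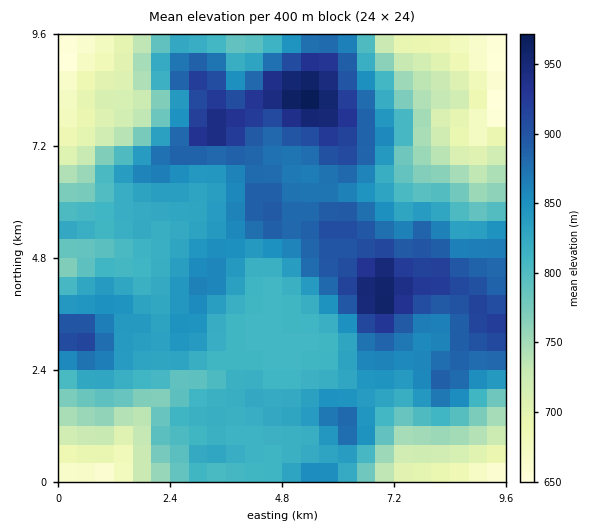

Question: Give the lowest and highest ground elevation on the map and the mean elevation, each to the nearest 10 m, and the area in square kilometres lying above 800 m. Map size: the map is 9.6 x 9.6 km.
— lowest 630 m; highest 980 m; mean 820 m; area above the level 65.3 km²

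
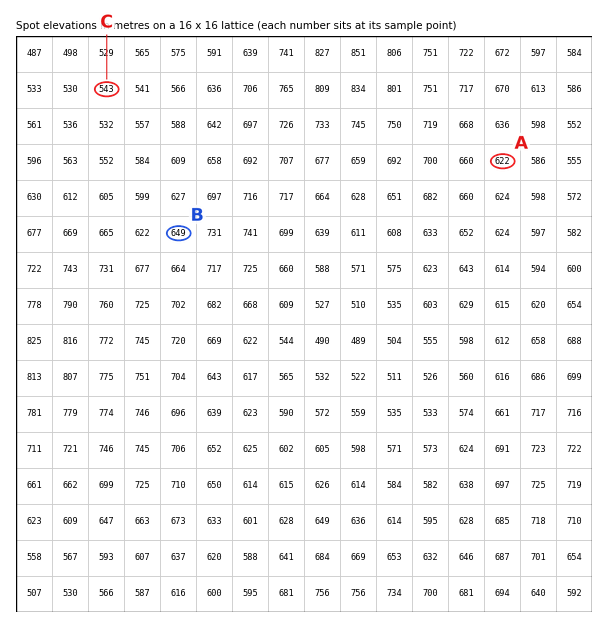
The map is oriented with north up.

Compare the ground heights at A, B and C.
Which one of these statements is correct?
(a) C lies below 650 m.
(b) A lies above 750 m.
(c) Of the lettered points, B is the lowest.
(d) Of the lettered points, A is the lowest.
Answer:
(a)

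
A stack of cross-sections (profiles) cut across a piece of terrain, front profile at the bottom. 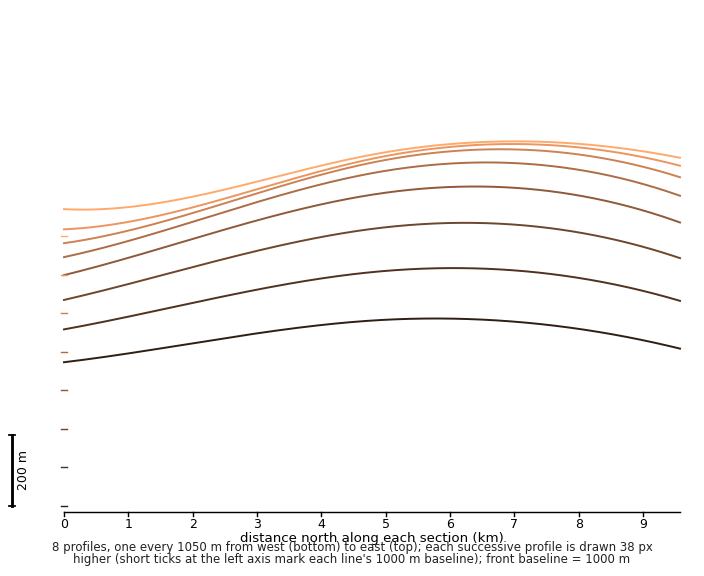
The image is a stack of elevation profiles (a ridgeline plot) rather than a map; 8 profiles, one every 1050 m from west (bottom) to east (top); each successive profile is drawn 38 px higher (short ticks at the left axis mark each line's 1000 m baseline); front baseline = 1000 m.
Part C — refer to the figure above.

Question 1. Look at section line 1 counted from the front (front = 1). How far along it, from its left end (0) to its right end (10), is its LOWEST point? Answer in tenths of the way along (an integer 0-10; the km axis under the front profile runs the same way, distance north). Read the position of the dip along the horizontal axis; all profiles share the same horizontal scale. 0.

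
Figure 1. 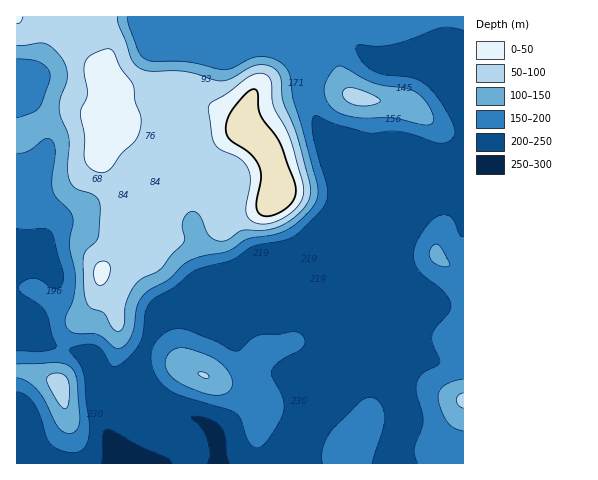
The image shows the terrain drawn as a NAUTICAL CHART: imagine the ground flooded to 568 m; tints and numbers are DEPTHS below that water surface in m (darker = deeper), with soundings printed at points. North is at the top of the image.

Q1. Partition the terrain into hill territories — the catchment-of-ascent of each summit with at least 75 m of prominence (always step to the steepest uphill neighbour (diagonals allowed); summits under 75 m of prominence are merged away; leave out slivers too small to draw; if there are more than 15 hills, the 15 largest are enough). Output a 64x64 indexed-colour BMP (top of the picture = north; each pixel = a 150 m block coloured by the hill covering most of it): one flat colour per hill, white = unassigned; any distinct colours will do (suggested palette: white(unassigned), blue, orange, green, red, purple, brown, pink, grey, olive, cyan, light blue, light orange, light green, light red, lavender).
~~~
<image width="64" height="64" href="data:image/bmp;base64,Qk12CAAAAAAAAHYAAAAoAAAAQAAAAEAAAAABAAQAAAAAAAAIAAATCwAAEwsAABAAAAAAAAAA////ALR3HwAOf/8ALKAsACgn1gC9Z5QAS1aMAMJ34wB/f38AIr28AM++FwDox64AeLv/AIrfmACWmP8A1bDFAFVVVVVVVVURERERERERFEREREREMzMzMzMzMzMzMzMzVVVVVVVVVREREREREREUREREREQzMzMzMzMzMzMzMzNVVVVVVVVVERERERERERRERERERDMzMzMzMzMzMzMzM1VVVVVVVVURERERERERFEREREREMzMzMzMzMzMzMzMzVVVVVVVVURERERERERFEREREREQzMzMzMzMzMzMzMzNVVVVVVVVRERERERERFEREREREREMzMzMzMzMzMzMzM1VVVVVVVRERERERERFEREREREREQzMzMzMzMzMzMzMzVVVVVVVVERERERREREREREREREREMzMzMzMzMzMzMzNVVVVVVVURERERRERERERERERERERDMzMzMzMzMzMzM1VVVVVVVRERERREREREREREREREREQzMzMzMzMzMzMzVVVVVVVRERERREREREREREREREREREMzMzMzMzMzMzNVVVVVVVERERREREREREREREREREREQzMzMzMzMzMzM1VVVVVVURERFEREREREREREREREREREMzMzMzMzMzMzVVVVVVVREREUREREREREREREREREREQzMzMzMzMzMzNVVVVVVVERERFERERERERERERERERERDMzMzMzMzMzM1VVVVVVEREREUREREREREREREREREREQzMzMzMzMzMzVVVVURERERERRERERERERERERERERERDMzMzMzMzMzNVVREREREREREUREREREREREREREREREIzMzMzMzMzM1URERERERERERREREREREREREREREREEiMzMzMzMzMzEREREREREREREUREREREREREREREREESIjMzMzMzMzMRERERERERERERFERERERERERERERBERIiIzMzMzMzMxERERERERERERERERERERERERERRBEREiIjMzMzMzMzERERERERERERERERERERERERERERERERIiIzMzMzMzMREREREREREREREREREREREREREREREREiIjMzMzMzMxERERERERERERERERERERERERERERERERIiIzMzMzMzEREREREREREREREREREREREREREREREREiIjMzMzMzMRERERERERERERERERERERERERERERERERIiMzMzMzMxEREREREREREREREREREREREREREREREREiIjMzMzMzERERERERERERERERERERERERERERERERESIiMzMzMzMREREREREREREREREREREREREREREREREREiIjMzMzMxERERERERERERERERERERERERERERERERESIiMzMzMzEREREREREREREREREREREREREREREREREREiIzMzMzMRERERERERERERERERERERERERERERERERESIiMzMzMxERERERERERERERERERERERERERERERERERIiIjMzMzERERERERERERERERERERERERERERERESERESIiMzMzMRERERERERERERERERERERERERERERERIRERIiIjMzMxEREREREREREREREREREREREREREREREhERESIiIzMzERERERERERERERERERERERERERERERESIRERIiIiIiIRERERERERERERERERERERERERERERERIhEREiIiIiIhEREREREREREREREREREREREREREREREiIRESIiIiIiERERERERERERERERERERERERERERERESIhERIiIiIiIRERERERERERERERERERERERERERERESIiIREiIiIiIhERERERERERERERERERERERERERERERIiIiIiIiIiIiEREREREREREREREREREREREREREREREiIiIiIiIiIiIREREREREREREREREREREREREREREREiIiIiIiIiIiIhERERERERERERERERERERERERERERESIiIiIiIiIiIiERERERERERERERERERERERERERERESIiIiIiIiIiIiIRERERERERERERERERERERERERERERIiIiIiIiIiIiIhERERERERERERERERERERERERERERIiIiIiIiIiIiIiEREREREREREREREREREREREREREREiIiIiIiIiIiIiIREREREREREREREREREREREREREREiIiIiIiIiIiIiIhERERERERERERERERERERERERERESIiIiIiIiIiIiIiERERERERERERERERERERERERERERIiIiIiIiIiIiIiIREREREREREREREREREREREREREREiIiIiIiIiIiIiIhERERERERERERERERERERERERERESIiIiIiIiIiIiIiERERERERERERERERERERERERERERIiIiIiIiIiIiIiIREREREREREREREREREREREREREREiIiIiIiIiIiIiIRERERERERERERERERERERERERERESIiIiIiIiIiIiIhERERERERERERERERERERERERERERIiIiIiIiIiIiIiEREREREREREREREREREREREREREREiIiIiIiIiIiIiERERERERERERERERERERERERERERESIiIiIiIiIiIiIRERERERERERERERERERERERERERERIiIiIiIiIiIiIhEREREREREREREREREREREREREREREiIiIiIiIiIiIiERERERERERERERERERERERERERERESIiIiIiIiIiIiIR"/>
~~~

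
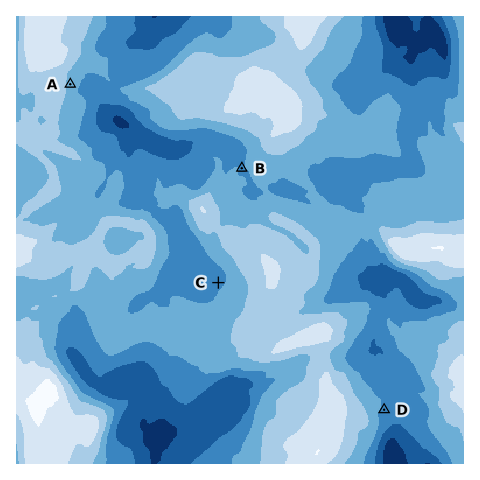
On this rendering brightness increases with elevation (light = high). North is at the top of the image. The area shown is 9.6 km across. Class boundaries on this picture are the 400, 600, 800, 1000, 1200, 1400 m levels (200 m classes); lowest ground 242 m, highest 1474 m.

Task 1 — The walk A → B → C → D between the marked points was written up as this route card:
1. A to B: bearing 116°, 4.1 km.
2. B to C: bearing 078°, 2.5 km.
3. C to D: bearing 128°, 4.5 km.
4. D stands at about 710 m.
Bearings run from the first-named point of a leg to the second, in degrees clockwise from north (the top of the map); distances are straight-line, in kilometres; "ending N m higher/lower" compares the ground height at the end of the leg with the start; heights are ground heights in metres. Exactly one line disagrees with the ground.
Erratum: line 2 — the bearing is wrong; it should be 192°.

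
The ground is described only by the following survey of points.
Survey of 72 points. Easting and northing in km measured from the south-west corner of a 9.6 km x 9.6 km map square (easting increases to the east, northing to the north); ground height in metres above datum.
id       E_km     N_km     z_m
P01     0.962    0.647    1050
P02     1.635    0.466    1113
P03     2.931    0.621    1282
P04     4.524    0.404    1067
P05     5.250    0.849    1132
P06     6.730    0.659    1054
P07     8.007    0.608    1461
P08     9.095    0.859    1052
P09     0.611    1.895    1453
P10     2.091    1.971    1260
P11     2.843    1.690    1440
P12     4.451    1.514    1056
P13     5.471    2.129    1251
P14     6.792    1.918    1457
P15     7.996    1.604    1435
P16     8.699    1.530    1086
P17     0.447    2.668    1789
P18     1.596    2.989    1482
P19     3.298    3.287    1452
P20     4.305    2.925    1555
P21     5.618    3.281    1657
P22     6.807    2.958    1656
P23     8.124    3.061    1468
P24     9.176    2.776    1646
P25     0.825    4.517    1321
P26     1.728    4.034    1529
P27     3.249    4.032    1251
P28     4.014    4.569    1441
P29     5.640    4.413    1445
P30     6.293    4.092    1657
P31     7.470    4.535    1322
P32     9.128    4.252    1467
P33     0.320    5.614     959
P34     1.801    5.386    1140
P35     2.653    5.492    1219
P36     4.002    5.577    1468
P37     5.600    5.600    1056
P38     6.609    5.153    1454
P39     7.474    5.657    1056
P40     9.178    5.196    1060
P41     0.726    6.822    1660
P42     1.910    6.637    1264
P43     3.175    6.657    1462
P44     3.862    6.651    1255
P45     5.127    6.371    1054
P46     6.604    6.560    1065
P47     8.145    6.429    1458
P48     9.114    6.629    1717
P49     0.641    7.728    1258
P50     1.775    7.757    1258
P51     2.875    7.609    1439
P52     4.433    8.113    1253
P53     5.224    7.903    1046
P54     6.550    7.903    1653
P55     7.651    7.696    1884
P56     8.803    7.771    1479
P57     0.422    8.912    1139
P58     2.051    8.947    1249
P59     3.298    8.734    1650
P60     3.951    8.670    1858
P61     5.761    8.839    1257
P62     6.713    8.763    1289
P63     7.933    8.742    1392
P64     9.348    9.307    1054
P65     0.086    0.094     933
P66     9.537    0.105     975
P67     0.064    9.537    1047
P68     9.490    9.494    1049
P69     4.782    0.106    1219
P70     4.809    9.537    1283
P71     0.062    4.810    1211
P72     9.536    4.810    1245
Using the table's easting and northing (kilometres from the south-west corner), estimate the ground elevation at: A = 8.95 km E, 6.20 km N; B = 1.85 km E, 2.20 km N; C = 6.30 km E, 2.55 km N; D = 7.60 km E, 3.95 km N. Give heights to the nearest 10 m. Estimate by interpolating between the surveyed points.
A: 1590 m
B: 1250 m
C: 1650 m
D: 1450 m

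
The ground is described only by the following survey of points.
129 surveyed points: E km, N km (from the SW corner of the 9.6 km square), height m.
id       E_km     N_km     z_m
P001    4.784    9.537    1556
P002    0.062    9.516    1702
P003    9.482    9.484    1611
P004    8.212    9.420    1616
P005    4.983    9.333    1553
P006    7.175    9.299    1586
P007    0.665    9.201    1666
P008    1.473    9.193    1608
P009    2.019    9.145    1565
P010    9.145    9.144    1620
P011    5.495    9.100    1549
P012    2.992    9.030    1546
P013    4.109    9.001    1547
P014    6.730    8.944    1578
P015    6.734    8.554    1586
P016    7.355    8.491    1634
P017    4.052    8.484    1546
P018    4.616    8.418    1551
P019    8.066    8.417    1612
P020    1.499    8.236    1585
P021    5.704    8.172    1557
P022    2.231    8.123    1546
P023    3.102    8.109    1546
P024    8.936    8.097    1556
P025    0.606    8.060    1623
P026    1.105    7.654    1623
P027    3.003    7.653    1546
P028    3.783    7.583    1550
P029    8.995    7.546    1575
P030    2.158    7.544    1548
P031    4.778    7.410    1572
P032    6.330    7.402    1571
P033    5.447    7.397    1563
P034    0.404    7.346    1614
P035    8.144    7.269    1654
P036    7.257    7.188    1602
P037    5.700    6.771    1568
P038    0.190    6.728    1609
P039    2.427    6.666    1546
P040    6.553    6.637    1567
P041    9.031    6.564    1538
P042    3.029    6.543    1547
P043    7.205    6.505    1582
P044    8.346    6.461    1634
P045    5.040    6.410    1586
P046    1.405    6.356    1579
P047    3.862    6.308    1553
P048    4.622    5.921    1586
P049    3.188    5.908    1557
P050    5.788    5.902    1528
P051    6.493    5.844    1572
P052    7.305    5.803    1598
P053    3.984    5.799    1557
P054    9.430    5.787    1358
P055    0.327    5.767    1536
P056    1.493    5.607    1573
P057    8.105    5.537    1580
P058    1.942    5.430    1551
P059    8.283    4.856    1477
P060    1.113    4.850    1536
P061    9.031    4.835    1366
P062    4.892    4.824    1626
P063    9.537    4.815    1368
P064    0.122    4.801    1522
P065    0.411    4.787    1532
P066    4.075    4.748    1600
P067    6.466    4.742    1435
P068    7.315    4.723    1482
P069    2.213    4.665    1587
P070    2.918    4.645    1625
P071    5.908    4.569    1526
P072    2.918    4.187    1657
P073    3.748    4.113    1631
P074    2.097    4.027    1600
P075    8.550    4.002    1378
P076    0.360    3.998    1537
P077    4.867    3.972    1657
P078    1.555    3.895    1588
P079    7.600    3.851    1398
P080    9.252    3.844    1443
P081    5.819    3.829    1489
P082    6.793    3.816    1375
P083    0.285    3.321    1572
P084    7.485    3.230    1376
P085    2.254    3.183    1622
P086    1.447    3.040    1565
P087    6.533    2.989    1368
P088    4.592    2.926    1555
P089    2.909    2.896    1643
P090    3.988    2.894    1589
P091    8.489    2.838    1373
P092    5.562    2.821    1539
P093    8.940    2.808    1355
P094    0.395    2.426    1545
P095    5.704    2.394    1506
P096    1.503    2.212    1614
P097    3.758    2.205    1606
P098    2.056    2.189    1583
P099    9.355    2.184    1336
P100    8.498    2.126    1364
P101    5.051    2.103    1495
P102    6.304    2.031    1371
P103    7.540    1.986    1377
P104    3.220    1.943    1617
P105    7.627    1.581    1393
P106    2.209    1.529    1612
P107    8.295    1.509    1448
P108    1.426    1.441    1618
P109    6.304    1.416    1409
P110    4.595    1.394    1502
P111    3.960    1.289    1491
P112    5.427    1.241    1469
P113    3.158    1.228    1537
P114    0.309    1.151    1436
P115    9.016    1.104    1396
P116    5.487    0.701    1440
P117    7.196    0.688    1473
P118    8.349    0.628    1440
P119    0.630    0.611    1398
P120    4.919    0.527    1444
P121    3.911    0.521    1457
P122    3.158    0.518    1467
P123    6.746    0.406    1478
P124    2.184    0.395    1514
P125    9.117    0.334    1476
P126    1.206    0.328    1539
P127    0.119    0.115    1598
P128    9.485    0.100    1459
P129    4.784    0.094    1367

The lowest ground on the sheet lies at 1330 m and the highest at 1710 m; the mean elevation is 1535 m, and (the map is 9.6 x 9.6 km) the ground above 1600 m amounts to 18.8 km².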